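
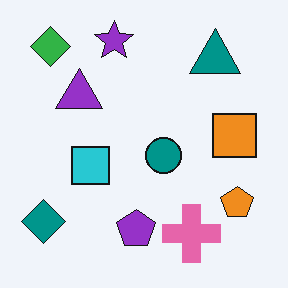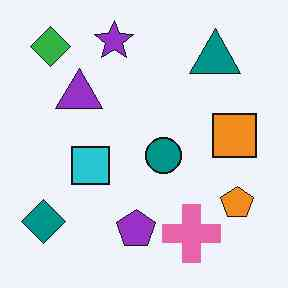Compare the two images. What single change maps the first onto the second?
The transformation is: JPEG-compressed with visible artifacts.

Blocky 8×8 compression artifacts appear around shape edges and the flat background shows ringing — characteristic JPEG degradation.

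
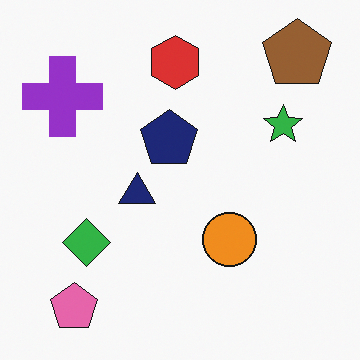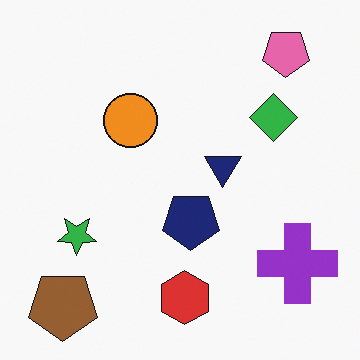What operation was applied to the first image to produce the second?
The second image is the first rotated 180°.

The brown pentagon sits in the top-right of the first image and the bottom-left of the second — consistent with a whole-image 180° rotation.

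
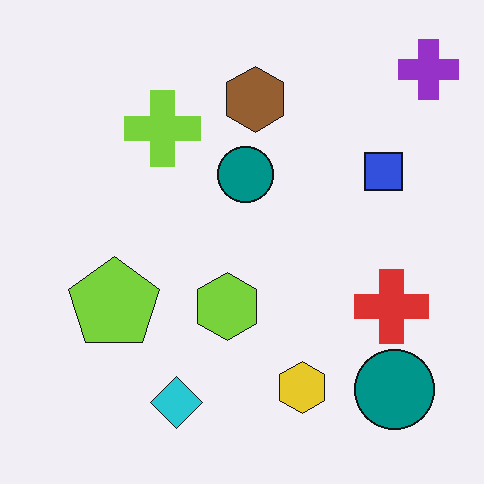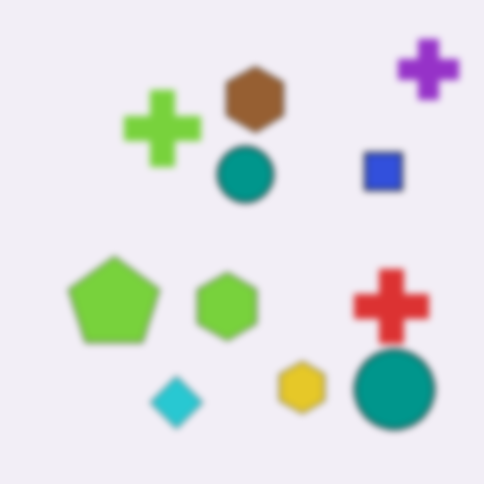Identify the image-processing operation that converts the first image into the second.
Moderately blurred.

Shape edges and outlines are uniformly softened across the whole image.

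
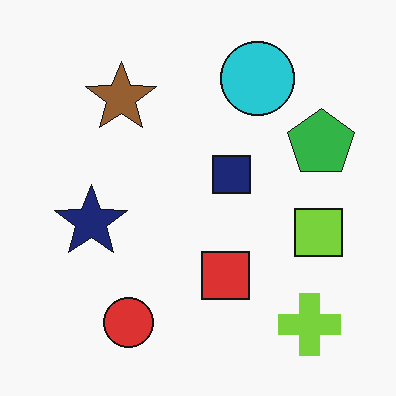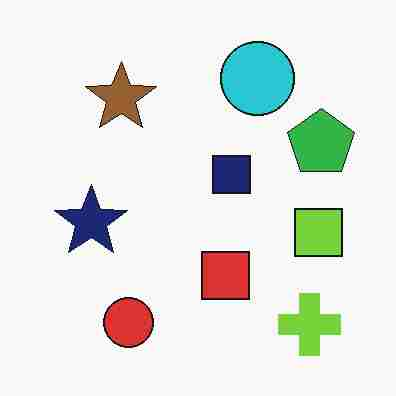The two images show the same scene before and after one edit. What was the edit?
Heavily JPEG-compressed with obvious blocking artifacts.

Blocky 8×8 compression artifacts appear around shape edges and the flat background shows ringing — characteristic JPEG degradation.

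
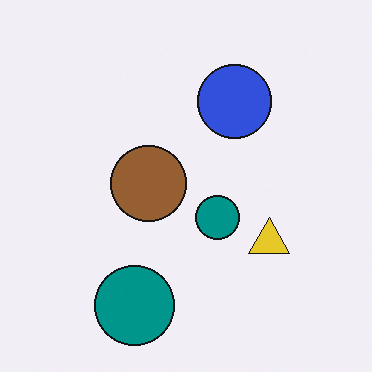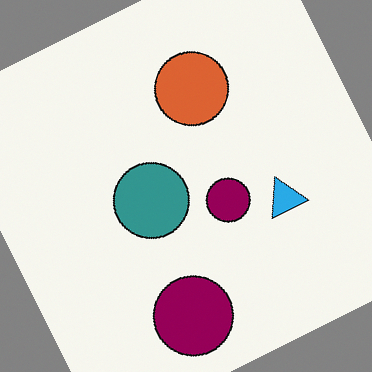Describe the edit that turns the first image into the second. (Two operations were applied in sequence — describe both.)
The image was rotated counter-clockwise by a clearly visible amount, then hue-shifted by a moderate amount.

Every shape is tilted by the same angle and the image corners show triangular fill wedges — a whole-image rotation by a non-right angle. Every shape's color has rotated by the same amount around the hue wheel — a uniform hue shift.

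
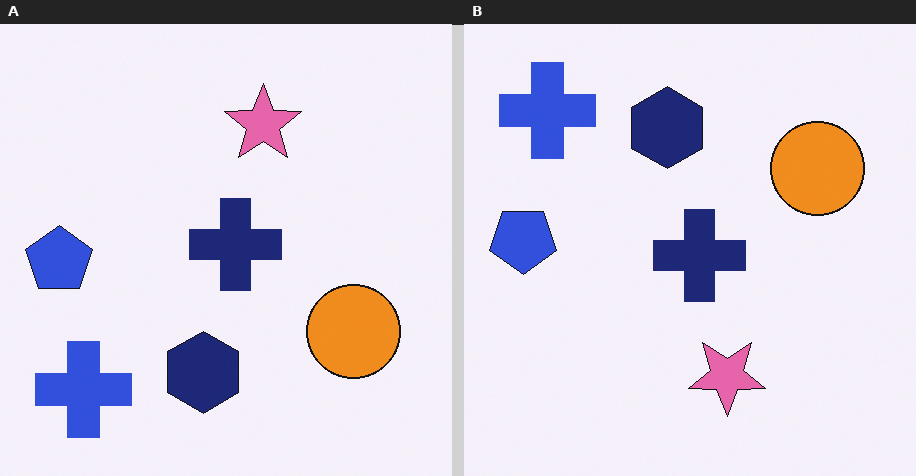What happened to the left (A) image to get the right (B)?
The transformation is: flipped vertically (top ↔ bottom).

The blue cross is in the bottom-left of the left (A) image and the top-left of the right (B) — shapes on opposite sides of the horizontal midline have swapped in a mirror flip.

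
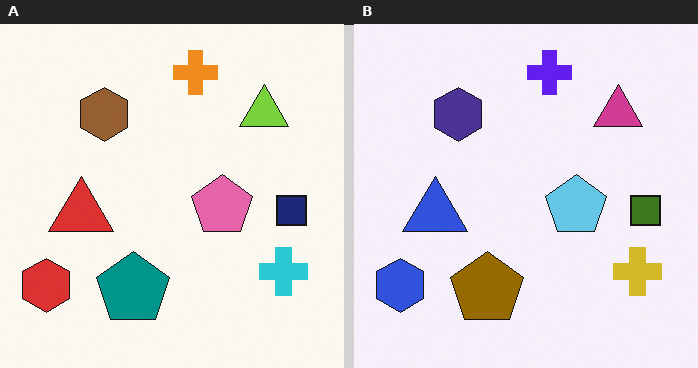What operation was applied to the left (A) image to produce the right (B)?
This is the original image hue-shifted by a large amount.

Every shape's color has rotated by the same amount around the hue wheel — a uniform hue shift.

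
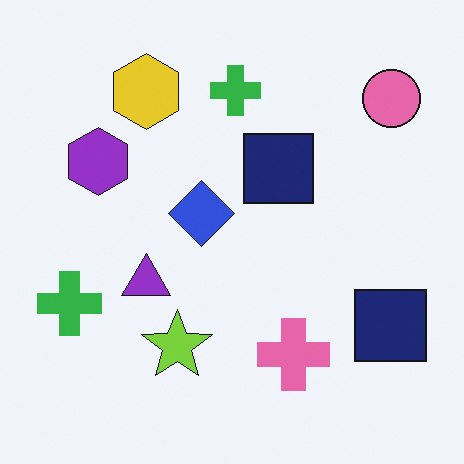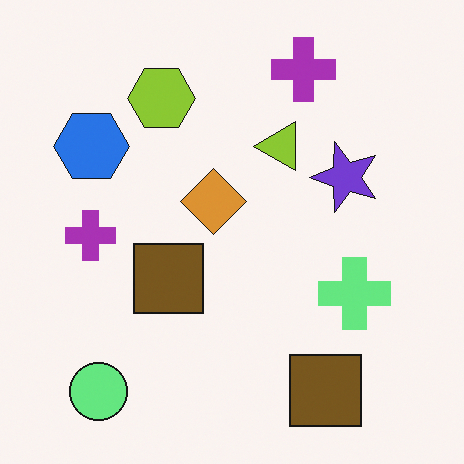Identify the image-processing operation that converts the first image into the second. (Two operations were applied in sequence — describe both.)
The transformation is: hue-shifted by a large amount, then transposed (reflected across the top-left ↔ bottom-right diagonal).

Every shape's color has rotated by the same amount around the hue wheel — a uniform hue shift. Shapes have swapped their row and column positions — what was in the top-right is now in the bottom-left — a diagonal reflection.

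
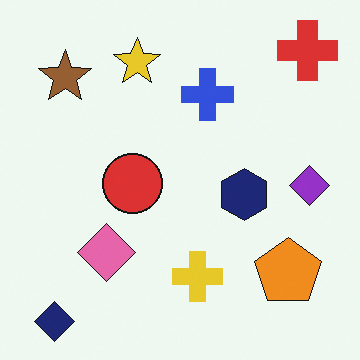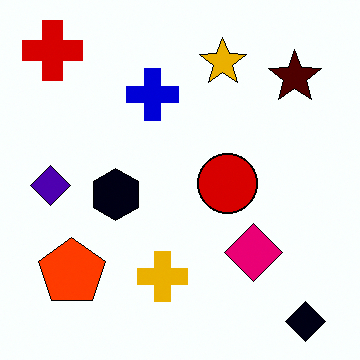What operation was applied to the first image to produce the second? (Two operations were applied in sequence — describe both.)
The image was given much higher contrast, then flipped horizontally (left ↔ right).

Tones are pushed away from mid-grey across the whole image — a global contrast change. The purple diamond is in the right of the first image and the left of the second — shapes on opposite sides of the vertical midline have swapped in a mirror flip.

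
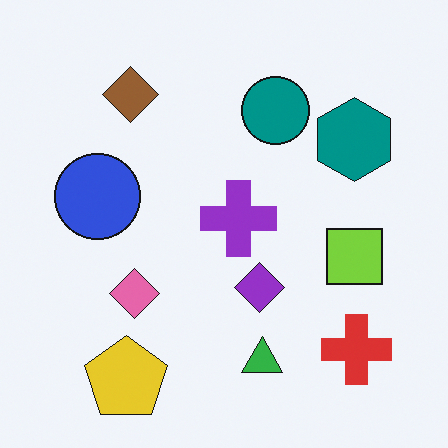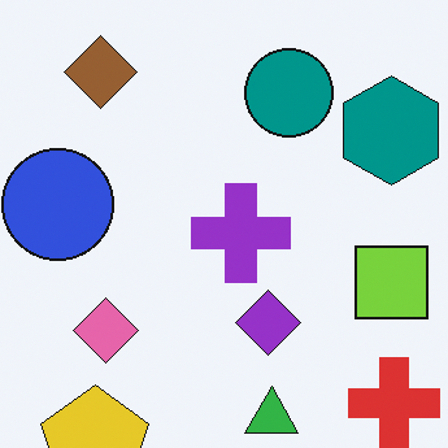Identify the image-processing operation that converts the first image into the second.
The image was cropped slightly and scaled back up.

The visible shapes are larger and the field of view is narrower; shapes near the original edges may be partly or wholly outside the frame — a crop-and-rescale.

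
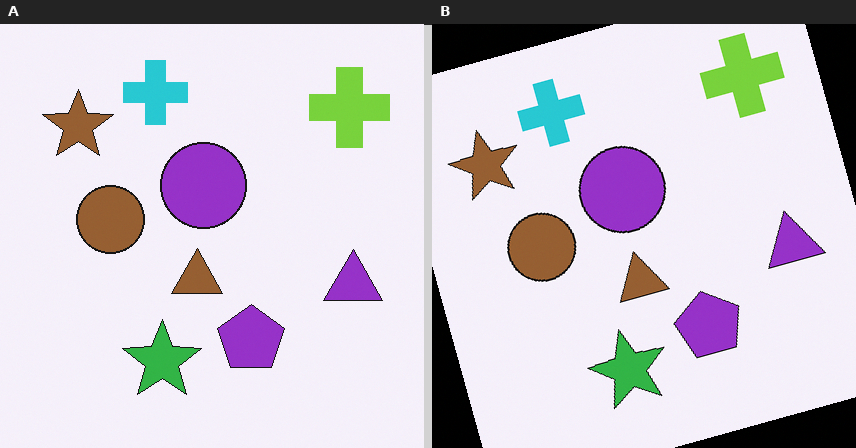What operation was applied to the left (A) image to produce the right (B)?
It was rotated counter-clockwise by a clearly visible amount.

Every shape is tilted by the same angle and the image corners show triangular fill wedges — a whole-image rotation by a non-right angle.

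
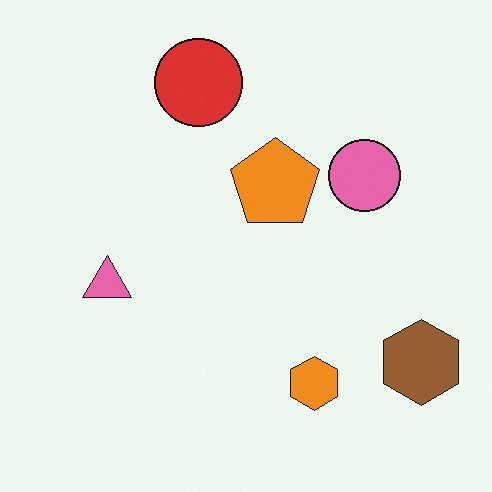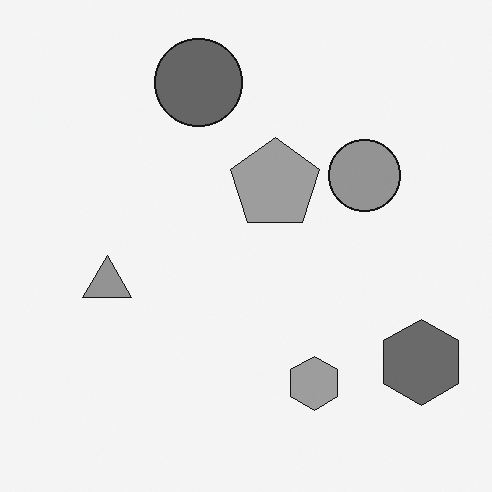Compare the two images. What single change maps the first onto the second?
This is the original image converted to grayscale.

All color is removed — every shape is now a shade of grey.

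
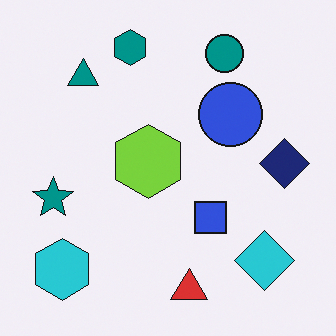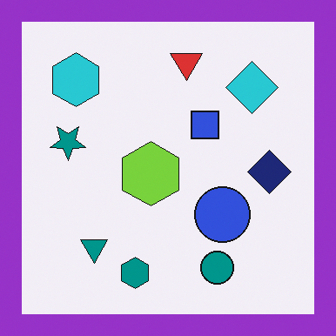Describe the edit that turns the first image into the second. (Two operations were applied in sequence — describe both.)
Flipped vertically (top ↔ bottom), then framed with a purple border.

The red triangle is in the bottom of the first image and the top of the second — shapes on opposite sides of the horizontal midline have swapped in a mirror flip. A solid purple frame runs around the edge of the second image, with the content slightly shrunk inside it.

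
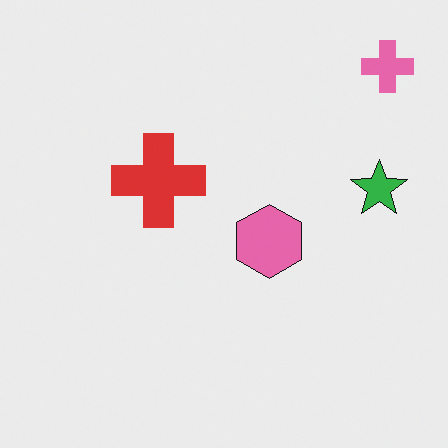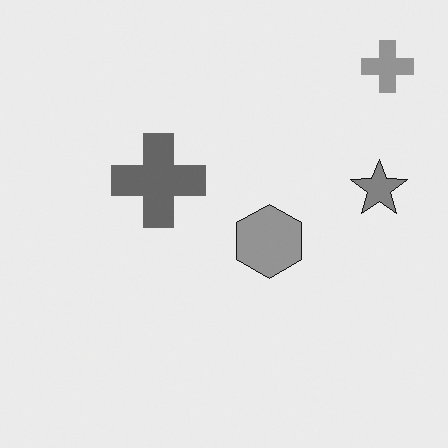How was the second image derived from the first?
Converted to grayscale.

All color is removed — every shape is now a shade of grey.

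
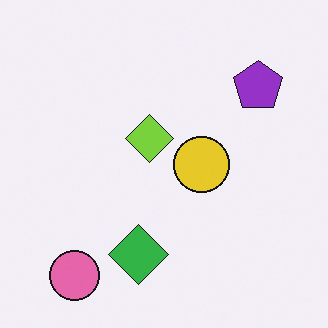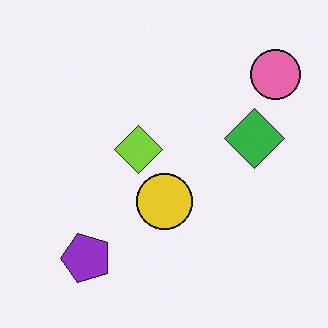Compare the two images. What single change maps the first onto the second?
The image was transposed (reflected across the top-left ↔ bottom-right diagonal).

Shapes have swapped their row and column positions — what was in the top-right is now in the bottom-left — a diagonal reflection.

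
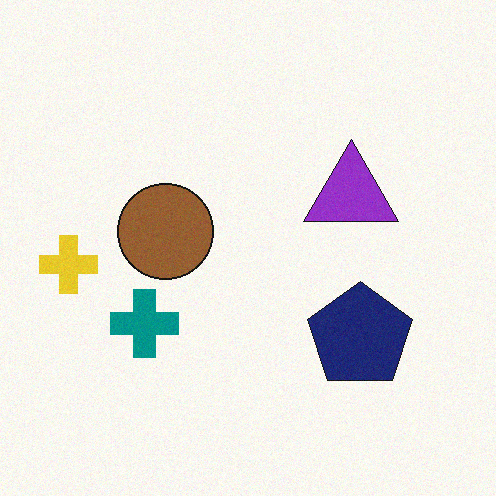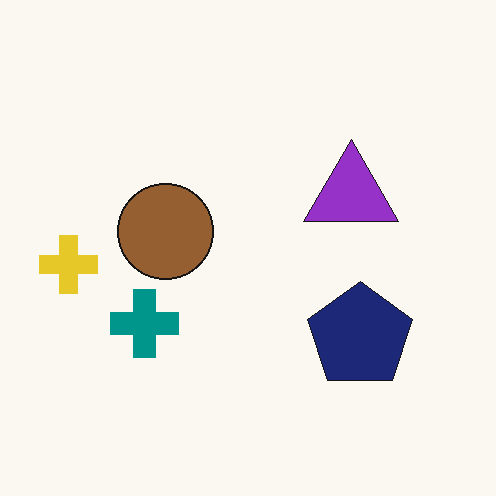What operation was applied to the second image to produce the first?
The first image is the second degraded with a light layer of grain.

Random speckle covers the whole image, including the flat background.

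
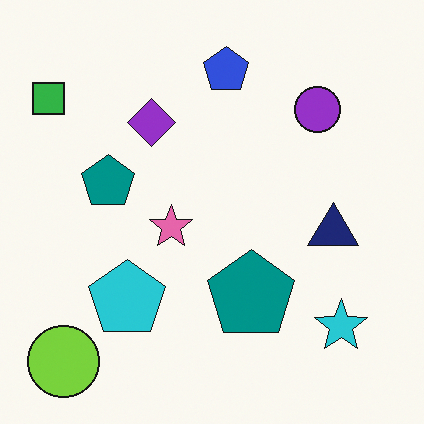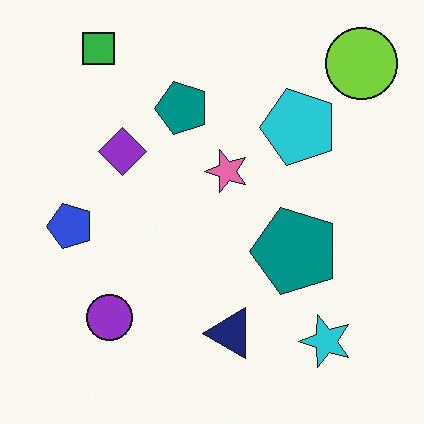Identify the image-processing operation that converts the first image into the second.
It was transposed (reflected across the top-left ↔ bottom-right diagonal).

Shapes have swapped their row and column positions — what was in the top-right is now in the bottom-left — a diagonal reflection.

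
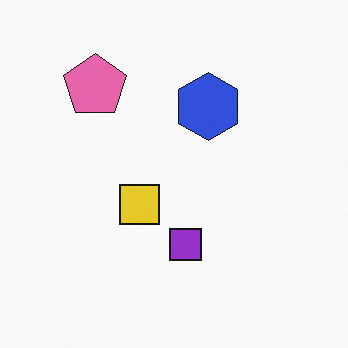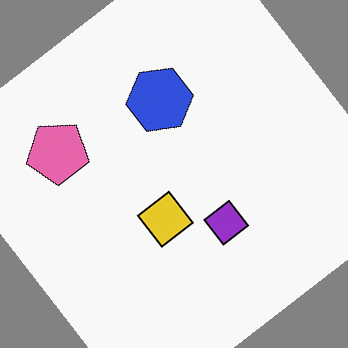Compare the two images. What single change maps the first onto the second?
Rotated counter-clockwise by a large amount — several tens of degrees.

Every shape is tilted by the same angle and the image corners show triangular fill wedges — a whole-image rotation by a non-right angle.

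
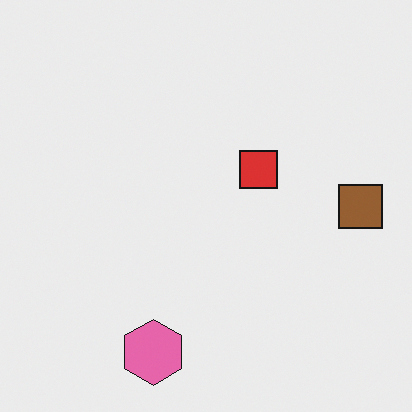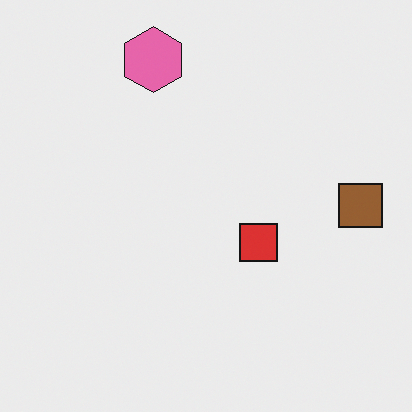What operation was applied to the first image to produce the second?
The transformation is: flipped vertically (top ↔ bottom).

The pink hexagon is in the bottom of the first image and the top of the second — shapes on opposite sides of the horizontal midline have swapped in a mirror flip.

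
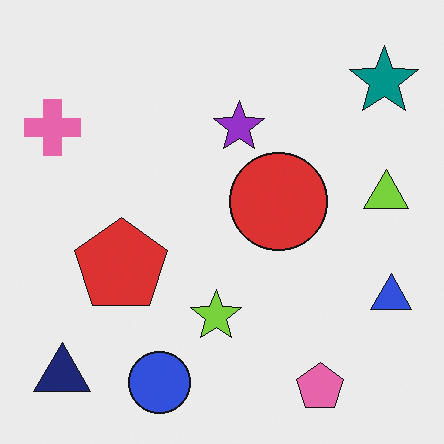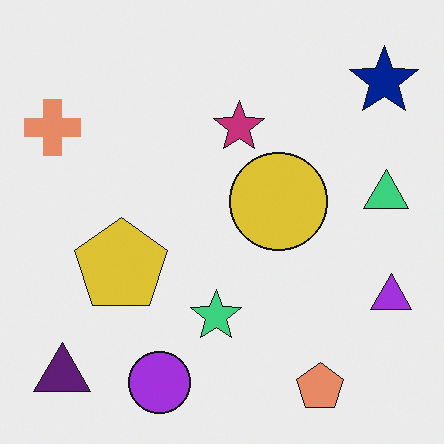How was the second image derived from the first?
It was hue-shifted slightly.

Every shape's color has rotated by the same amount around the hue wheel — a uniform hue shift.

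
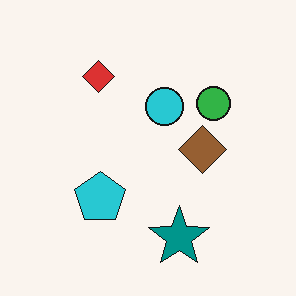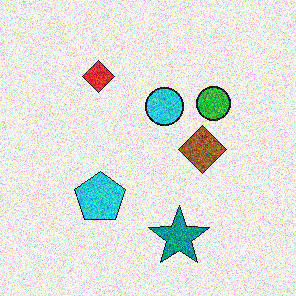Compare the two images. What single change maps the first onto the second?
The image was degraded with heavy additive noise.

Random speckle covers the whole image, including the flat background.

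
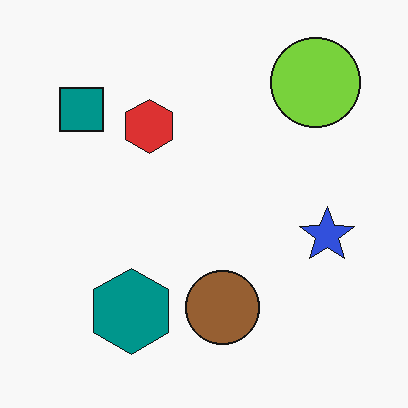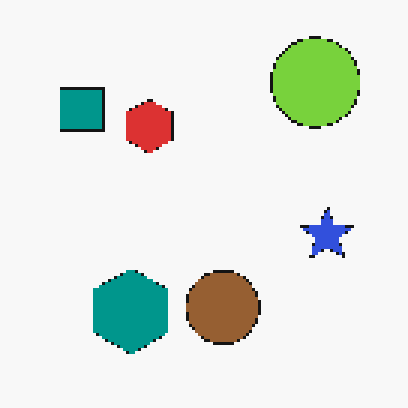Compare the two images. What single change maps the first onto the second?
The second image is the first lightly pixelated (a mild mosaic effect).

Shapes are reduced to large square blocks; fine edges and outlines are lost — a downscale-then-upscale (mosaic) effect.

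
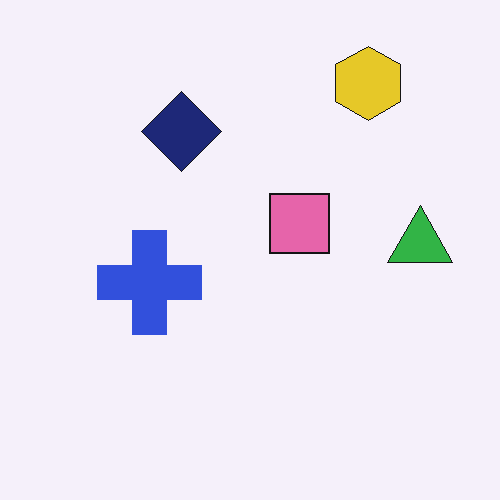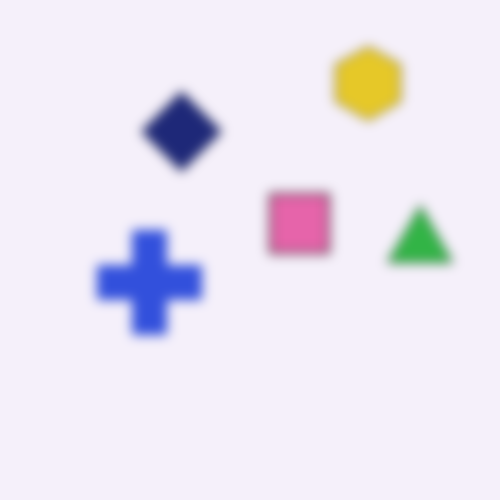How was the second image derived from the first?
The transformation is: strongly gaussian-blurred.

Shape edges and outlines are uniformly softened across the whole image.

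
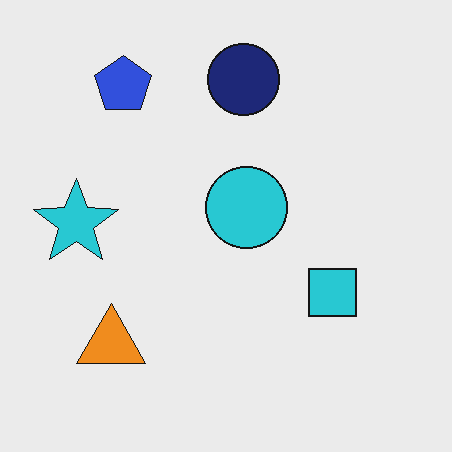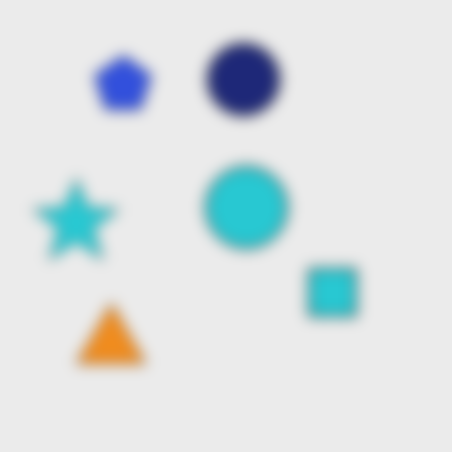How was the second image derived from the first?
It was heavily blurred.

Shape edges and outlines are uniformly softened across the whole image.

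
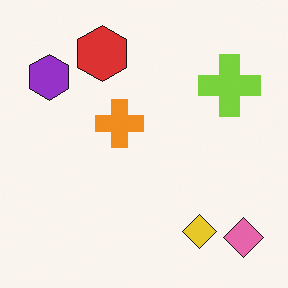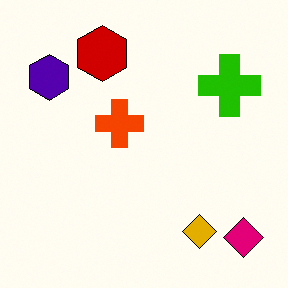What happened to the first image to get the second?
The transformation is: boosted in contrast.

Tones are pushed away from mid-grey across the whole image — a global contrast change.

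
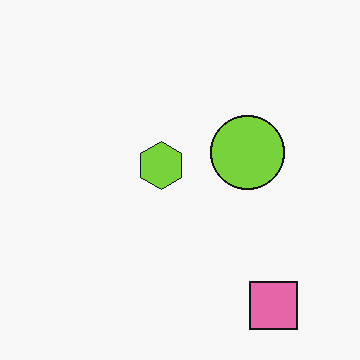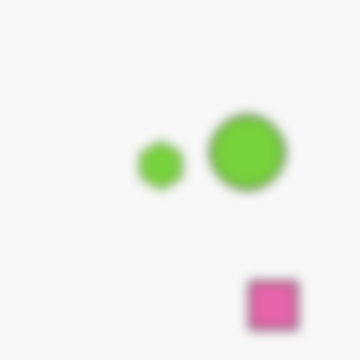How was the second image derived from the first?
The transformation is: strongly gaussian-blurred.

Shape edges and outlines are uniformly softened across the whole image.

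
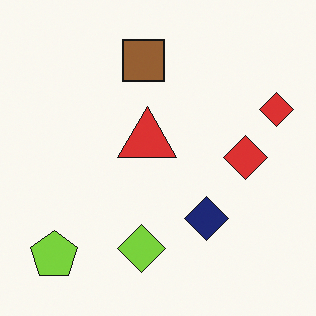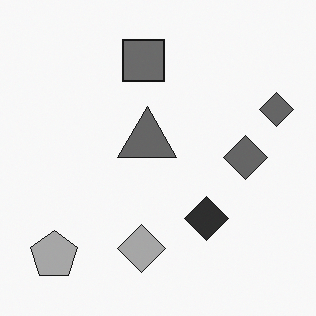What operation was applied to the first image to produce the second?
The transformation is: converted to grayscale.

All color is removed — every shape is now a shade of grey.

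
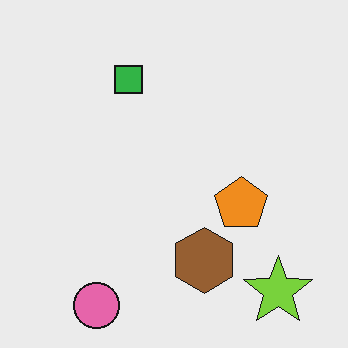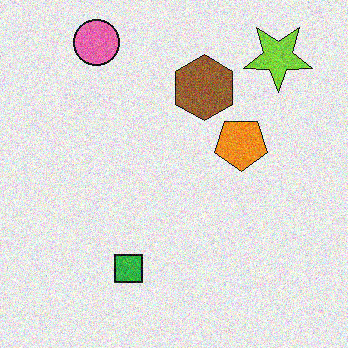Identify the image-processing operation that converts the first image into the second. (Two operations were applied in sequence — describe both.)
It was degraded with visible gaussian noise, then flipped vertically (top ↔ bottom).

Random speckle covers the whole image, including the flat background. The pink circle is in the bottom-left of the first image and the top-left of the second — shapes on opposite sides of the horizontal midline have swapped in a mirror flip.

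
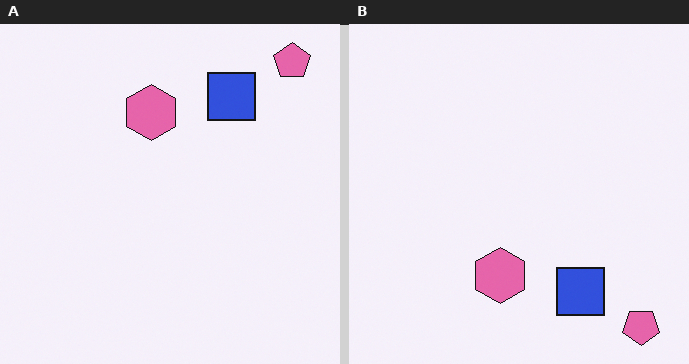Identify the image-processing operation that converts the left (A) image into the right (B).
The image was flipped vertically (top ↔ bottom).

The pink pentagon is in the top-right of the left (A) image and the bottom-right of the right (B) — shapes on opposite sides of the horizontal midline have swapped in a mirror flip.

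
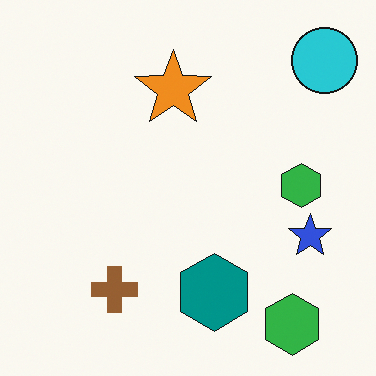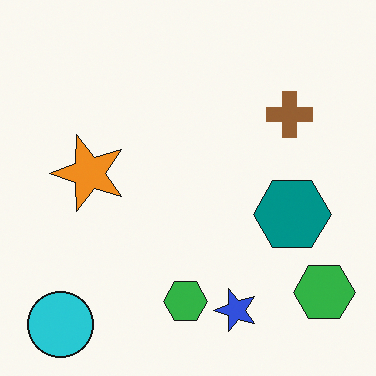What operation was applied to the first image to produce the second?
It was transposed (reflected across the top-left ↔ bottom-right diagonal).

Shapes have swapped their row and column positions — what was in the top-right is now in the bottom-left — a diagonal reflection.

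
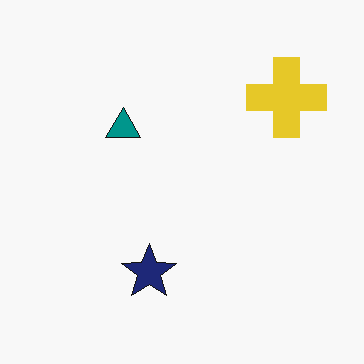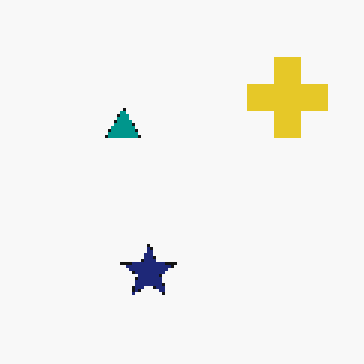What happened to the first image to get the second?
This is the original image lightly pixelated (a mild mosaic effect).

Shapes are reduced to large square blocks; fine edges and outlines are lost — a downscale-then-upscale (mosaic) effect.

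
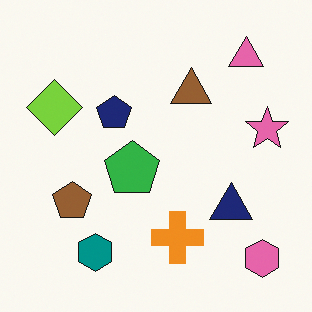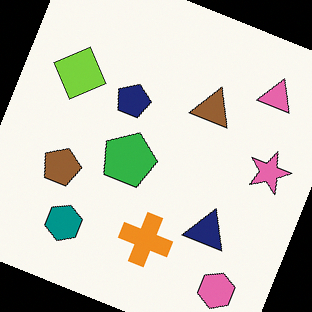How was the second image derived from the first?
Rotated clockwise by a clearly visible amount.

Every shape is tilted by the same angle and the image corners show triangular fill wedges — a whole-image rotation by a non-right angle.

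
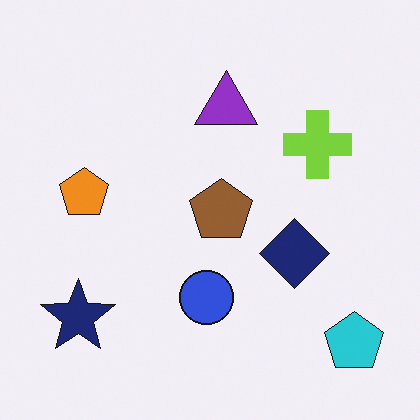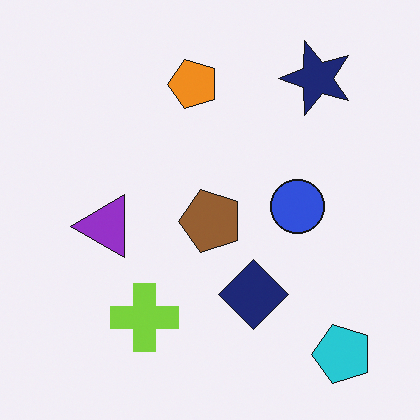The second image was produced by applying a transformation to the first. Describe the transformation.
Transposed (reflected across the top-left ↔ bottom-right diagonal).

Shapes have swapped their row and column positions — what was in the top-right is now in the bottom-left — a diagonal reflection.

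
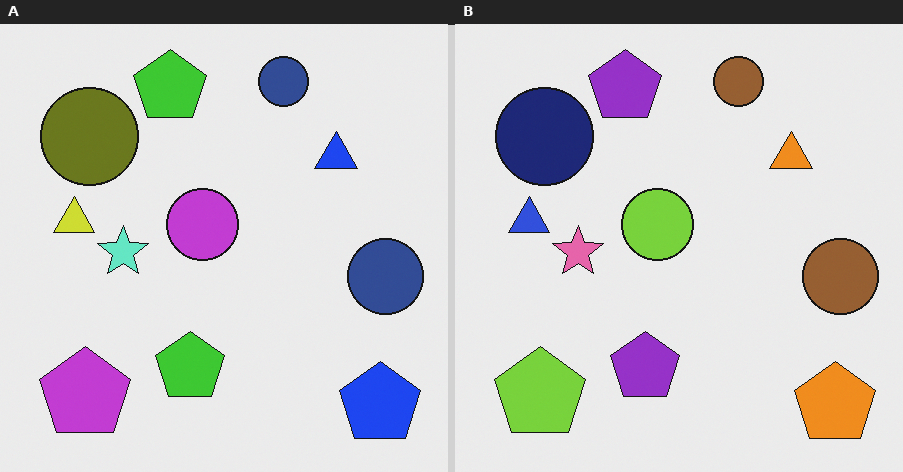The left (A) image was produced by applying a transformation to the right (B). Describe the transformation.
It was hue-shifted by a large amount.

Every shape's color has rotated by the same amount around the hue wheel — a uniform hue shift.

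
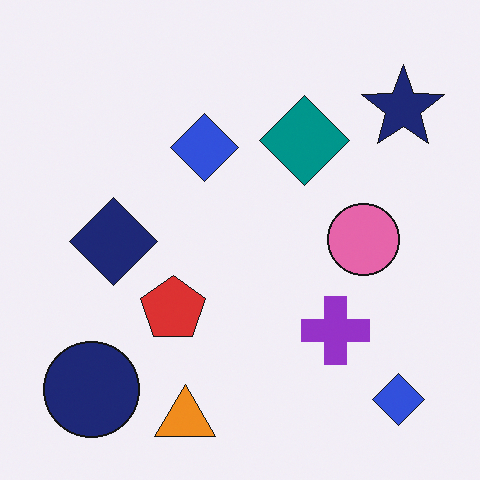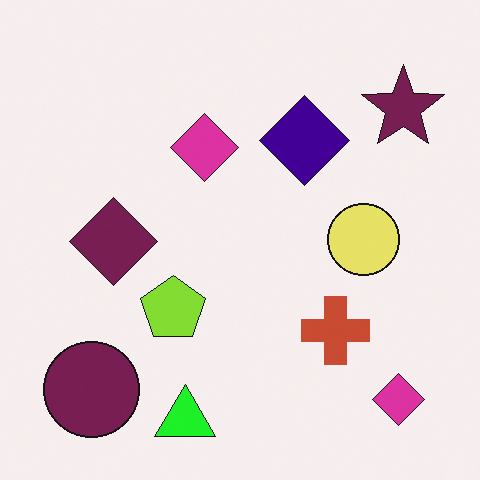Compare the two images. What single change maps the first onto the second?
The second image is the first hue-shifted through roughly a third of the color wheel.

Every shape's color has rotated by the same amount around the hue wheel — a uniform hue shift.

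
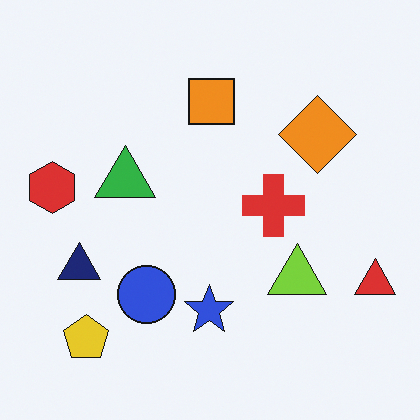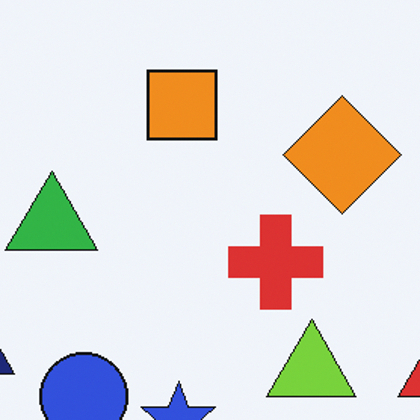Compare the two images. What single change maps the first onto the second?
It was cropped slightly and scaled back up.

The visible shapes are larger and the field of view is narrower; shapes near the original edges may be partly or wholly outside the frame — a crop-and-rescale.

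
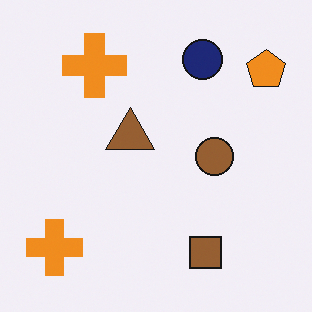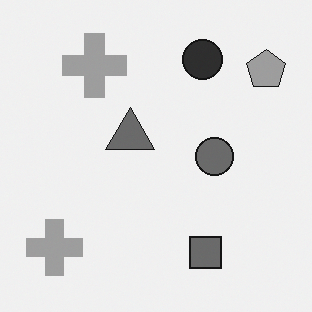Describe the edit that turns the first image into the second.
This is the original image converted to grayscale.

All color is removed — every shape is now a shade of grey.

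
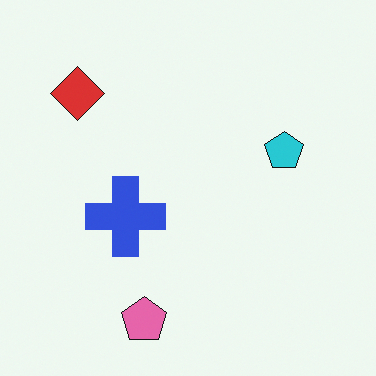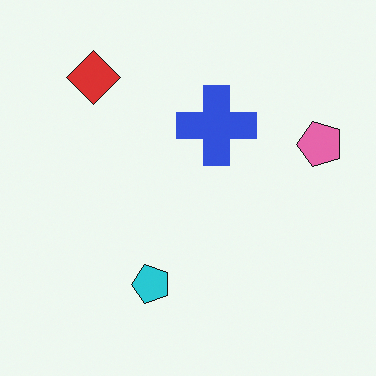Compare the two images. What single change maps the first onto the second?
It was transposed (reflected across the top-left ↔ bottom-right diagonal).

Shapes have swapped their row and column positions — what was in the top-right is now in the bottom-left — a diagonal reflection.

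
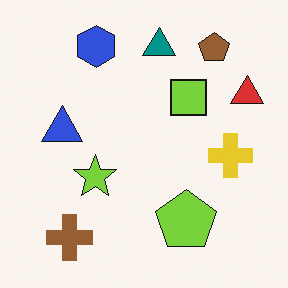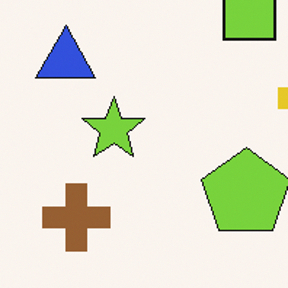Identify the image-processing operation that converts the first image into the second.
It was cropped slightly and scaled back up.

The visible shapes are larger and the field of view is narrower; shapes near the original edges may be partly or wholly outside the frame — a crop-and-rescale.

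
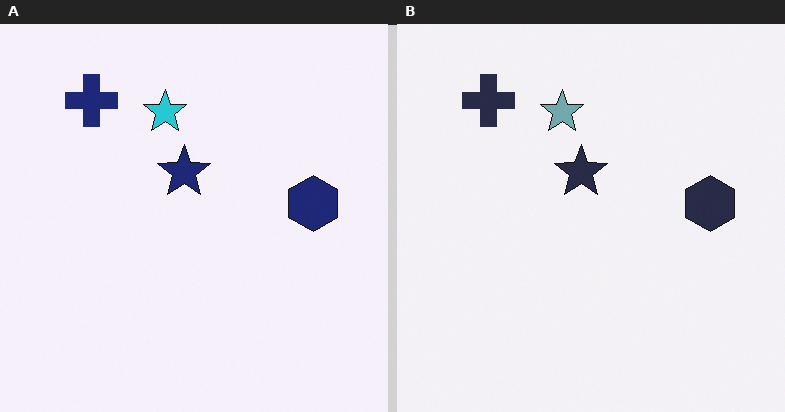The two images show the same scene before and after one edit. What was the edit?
The right (B) image is the left (A) made much more muted (saturation change).

All colors are more muted and greyish — a global saturation change.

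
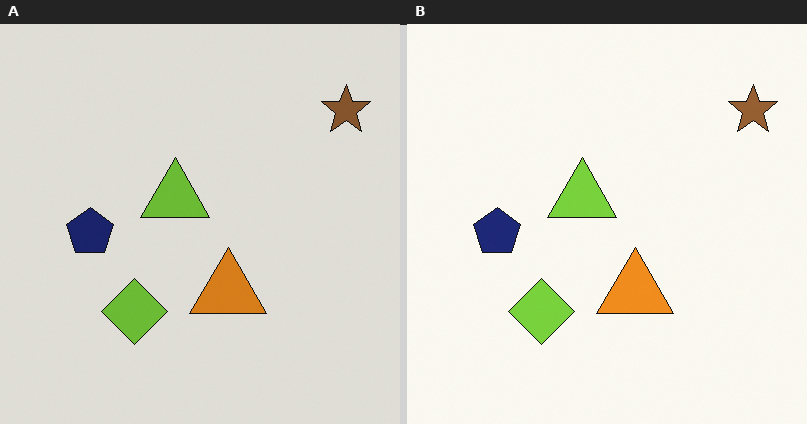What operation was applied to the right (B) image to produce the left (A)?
The image was slightly darkened.

Every pixel — background and shapes alike — is uniformly darkened.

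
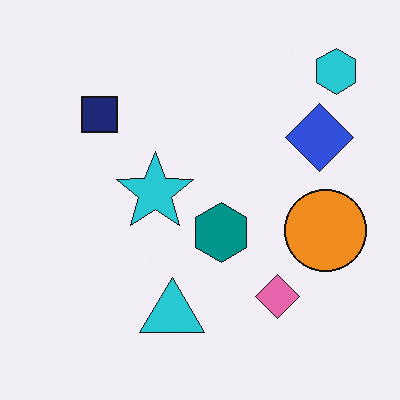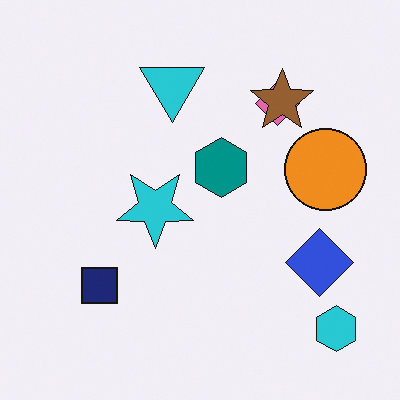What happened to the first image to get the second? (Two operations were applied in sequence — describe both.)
The transformation is: flipped vertically (top ↔ bottom), then overlaid with an additional brown star.

The cyan hexagon is in the top-right of the first image and the bottom-right of the second — shapes on opposite sides of the horizontal midline have swapped in a mirror flip. A brown star appears in the second image that is absent from the first.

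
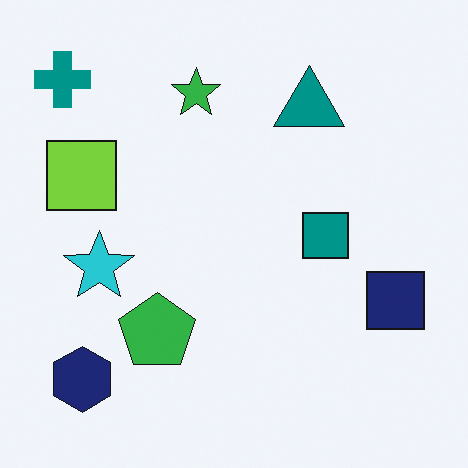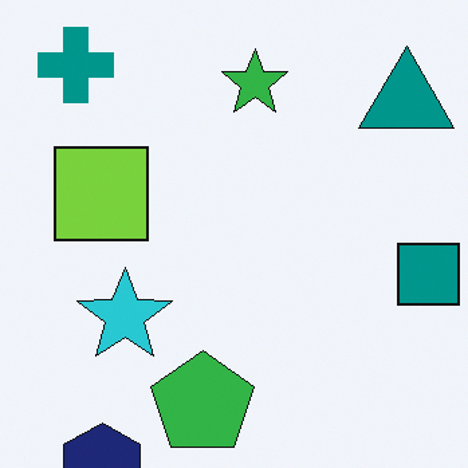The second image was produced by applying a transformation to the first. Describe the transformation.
This is the original image cropped slightly and scaled back up.

The visible shapes are larger and the field of view is narrower; shapes near the original edges may be partly or wholly outside the frame — a crop-and-rescale.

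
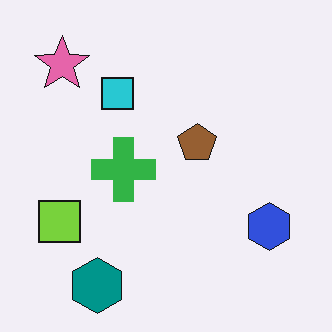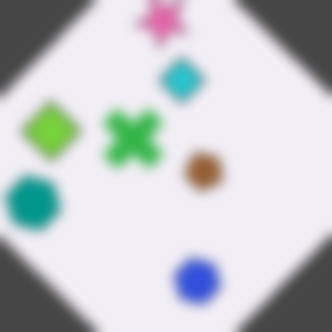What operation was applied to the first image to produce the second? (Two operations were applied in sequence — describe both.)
It was rotated clockwise by a large amount — several tens of degrees, then strongly gaussian-blurred.

Every shape is tilted by the same angle and the image corners show triangular fill wedges — a whole-image rotation by a non-right angle. Shape edges and outlines are uniformly softened across the whole image.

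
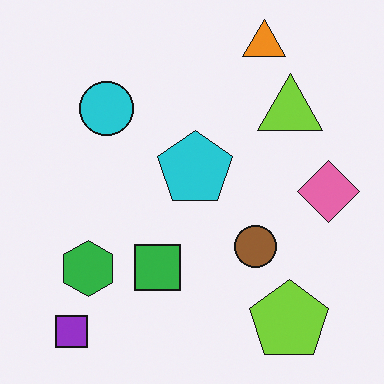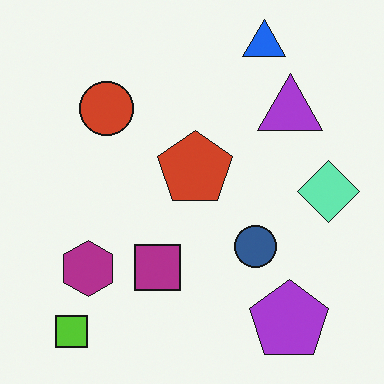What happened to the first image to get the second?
The second image is the first hue-shifted by a large amount.

Every shape's color has rotated by the same amount around the hue wheel — a uniform hue shift.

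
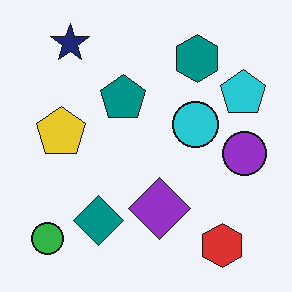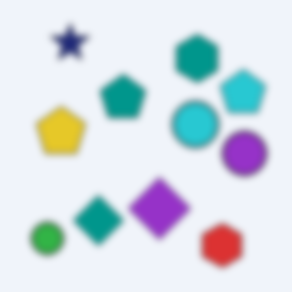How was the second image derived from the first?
The second image is the first moderately blurred.

Shape edges and outlines are uniformly softened across the whole image.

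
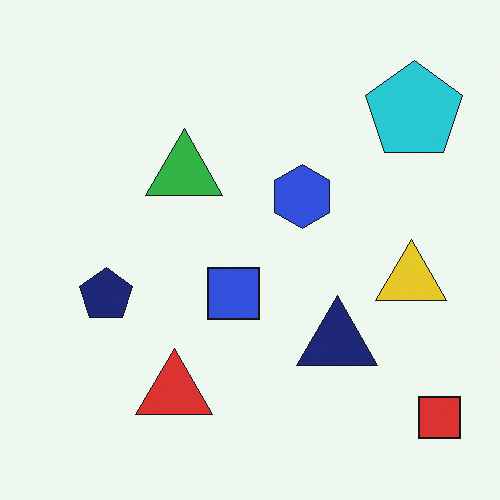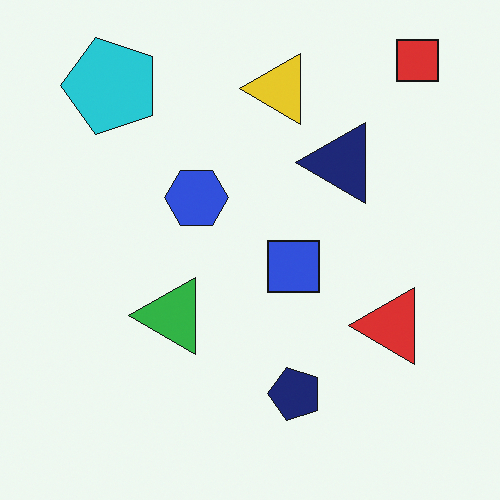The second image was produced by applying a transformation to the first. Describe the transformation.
This is the original image rotated 90° counter-clockwise.

The red square sits in the bottom-right of the first image and the top-right of the second — consistent with a whole-image 90° counter-clockwise rotation.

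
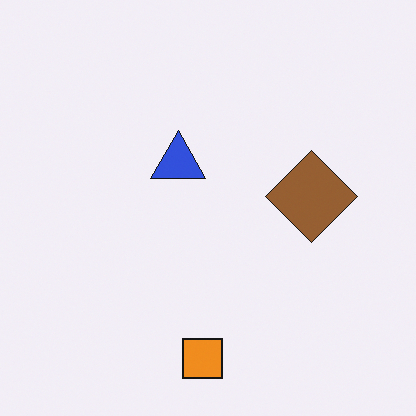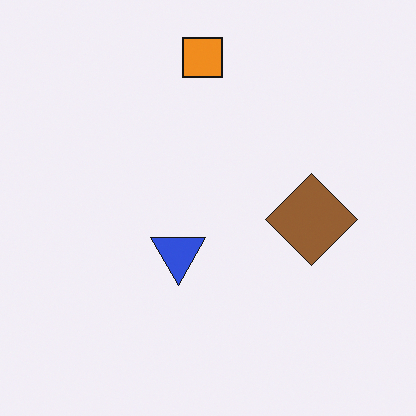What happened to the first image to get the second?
The second image is the first flipped vertically (top ↔ bottom).

The orange square is in the bottom of the first image and the top of the second — shapes on opposite sides of the horizontal midline have swapped in a mirror flip.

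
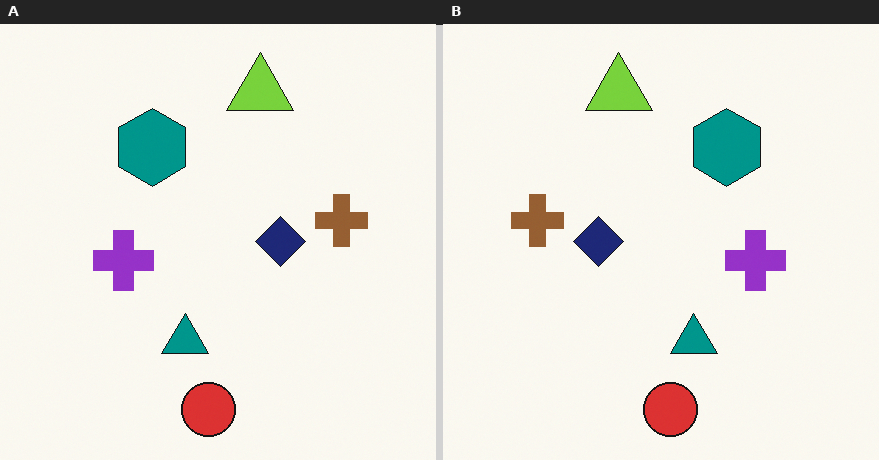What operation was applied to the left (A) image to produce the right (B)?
The image was flipped horizontally (left ↔ right).

The brown cross is in the right of the left (A) image and the left of the right (B) — shapes on opposite sides of the vertical midline have swapped in a mirror flip.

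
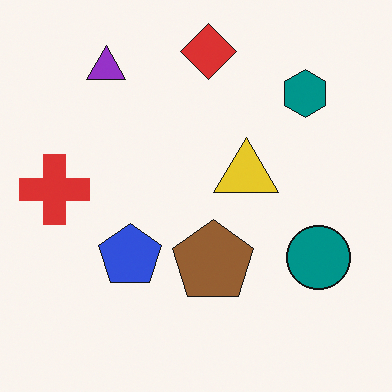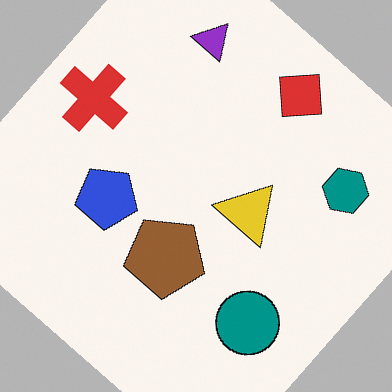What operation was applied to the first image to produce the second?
Rotated clockwise by a large amount — several tens of degrees.

Every shape is tilted by the same angle and the image corners show triangular fill wedges — a whole-image rotation by a non-right angle.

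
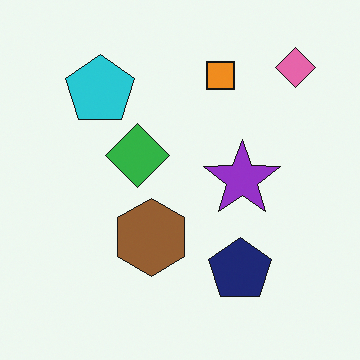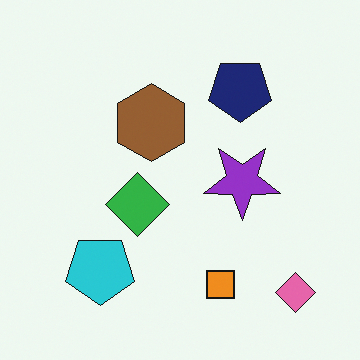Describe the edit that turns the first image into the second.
The image was flipped vertically (top ↔ bottom).

The pink diamond is in the top-right of the first image and the bottom-right of the second — shapes on opposite sides of the horizontal midline have swapped in a mirror flip.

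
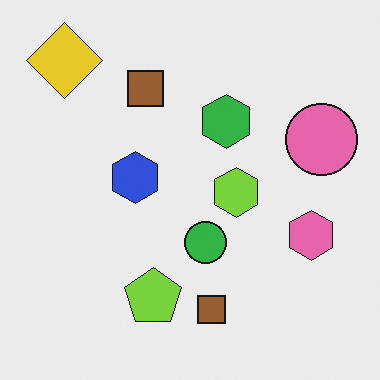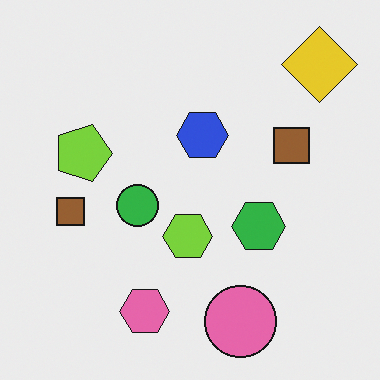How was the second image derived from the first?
The transformation is: rotated 90° clockwise.

The yellow diamond sits in the top-left of the first image and the top-right of the second — consistent with a whole-image 90° clockwise rotation.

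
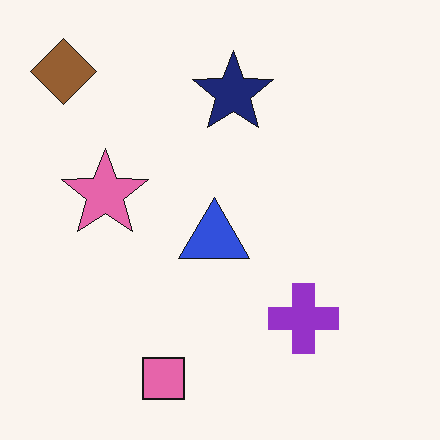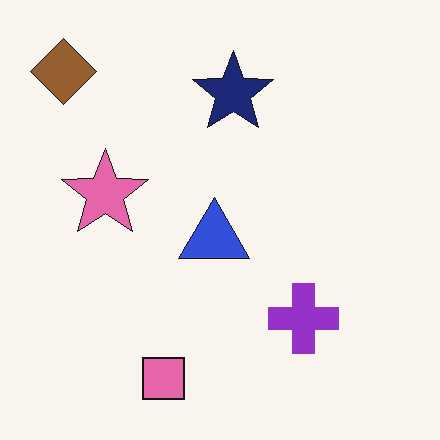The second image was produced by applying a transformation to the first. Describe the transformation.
This is the original image JPEG-compressed with visible artifacts.

Blocky 8×8 compression artifacts appear around shape edges and the flat background shows ringing — characteristic JPEG degradation.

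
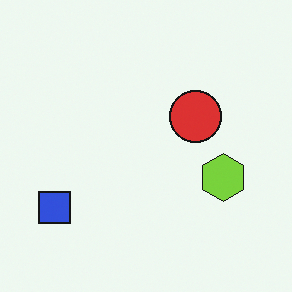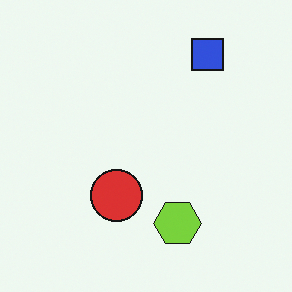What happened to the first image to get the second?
The image was transposed (reflected across the top-left ↔ bottom-right diagonal).

Shapes have swapped their row and column positions — what was in the top-right is now in the bottom-left — a diagonal reflection.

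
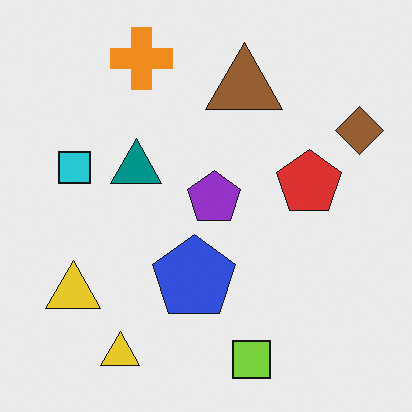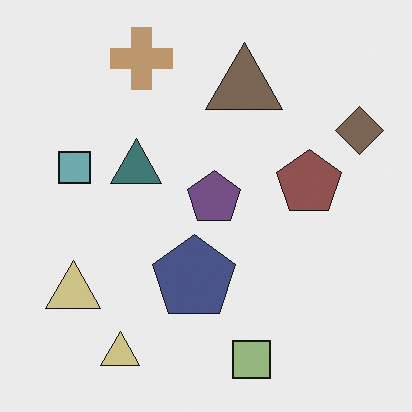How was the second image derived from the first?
The image was made much more muted (saturation change).

All colors are more muted and greyish — a global saturation change.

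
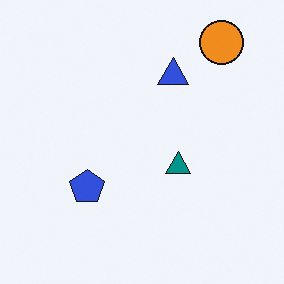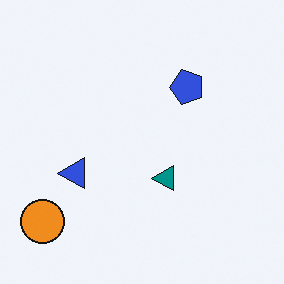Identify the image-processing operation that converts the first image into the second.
It was transposed (reflected across the top-left ↔ bottom-right diagonal).

Shapes have swapped their row and column positions — what was in the top-right is now in the bottom-left — a diagonal reflection.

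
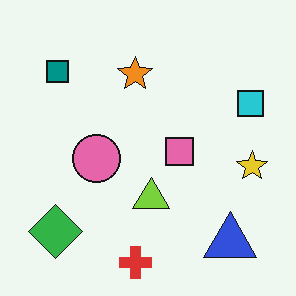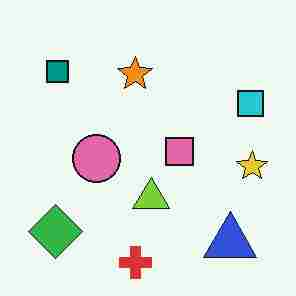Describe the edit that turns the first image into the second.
The second image is the first degraded with heavy JPEG compression.

Blocky 8×8 compression artifacts appear around shape edges and the flat background shows ringing — characteristic JPEG degradation.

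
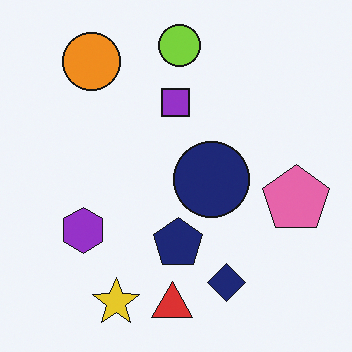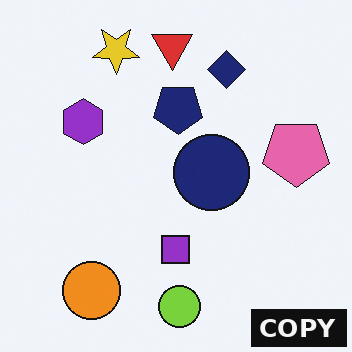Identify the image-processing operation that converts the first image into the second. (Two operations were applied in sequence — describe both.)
The second image is the first flipped vertically (top ↔ bottom), then watermarked with the text "COPY" in the lower-right corner.

The lime circle is in the top of the first image and the bottom of the second — shapes on opposite sides of the horizontal midline have swapped in a mirror flip. A dark label reading "COPY" appears in the lower-right corner.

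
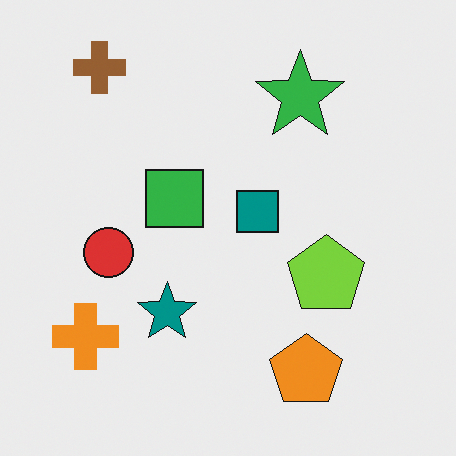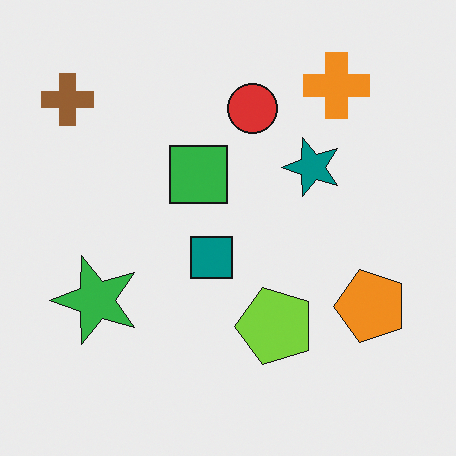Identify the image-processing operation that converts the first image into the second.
The transformation is: transposed (reflected across the top-left ↔ bottom-right diagonal).

Shapes have swapped their row and column positions — what was in the top-right is now in the bottom-left — a diagonal reflection.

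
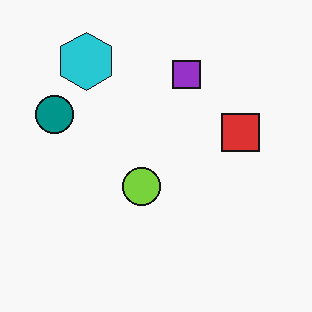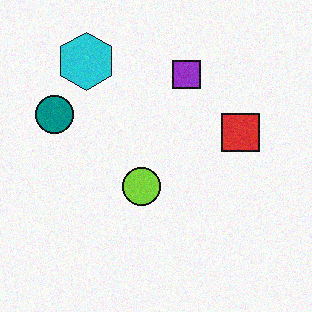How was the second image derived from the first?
Degraded with light additive noise.

Random speckle covers the whole image, including the flat background.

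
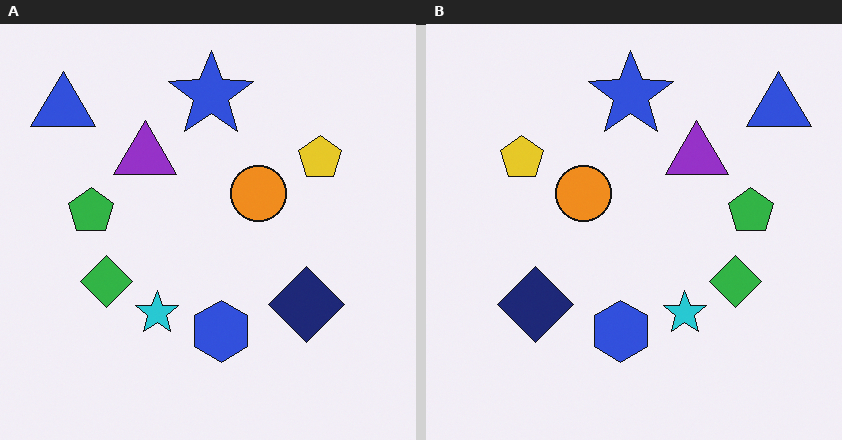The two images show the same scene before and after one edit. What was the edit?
The transformation is: flipped horizontally (left ↔ right).

The blue triangle is in the top-left of the left (A) image and the top-right of the right (B) — shapes on opposite sides of the vertical midline have swapped in a mirror flip.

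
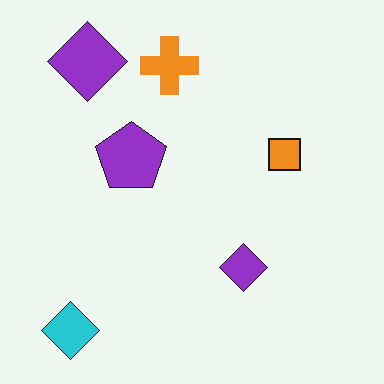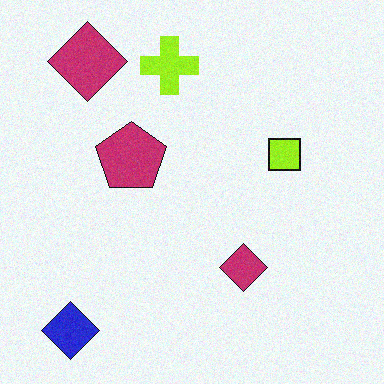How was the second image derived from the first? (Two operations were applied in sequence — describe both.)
The second image is the first hue-shifted slightly, then degraded with a light layer of grain.

Every shape's color has rotated by the same amount around the hue wheel — a uniform hue shift. Random speckle covers the whole image, including the flat background.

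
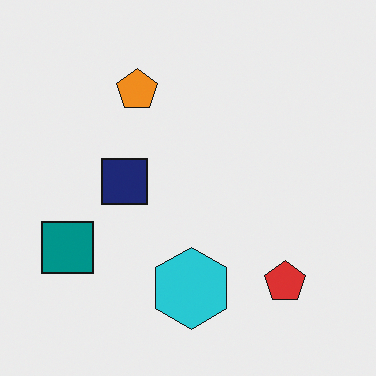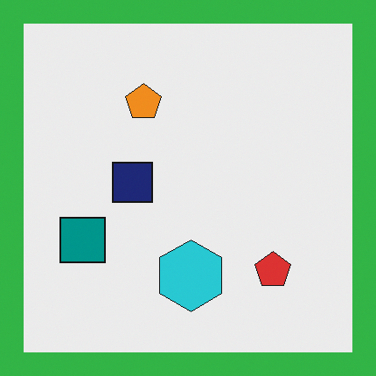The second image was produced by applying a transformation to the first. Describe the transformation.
Framed with a green border.

A solid green frame runs around the edge of the second image, with the content slightly shrunk inside it.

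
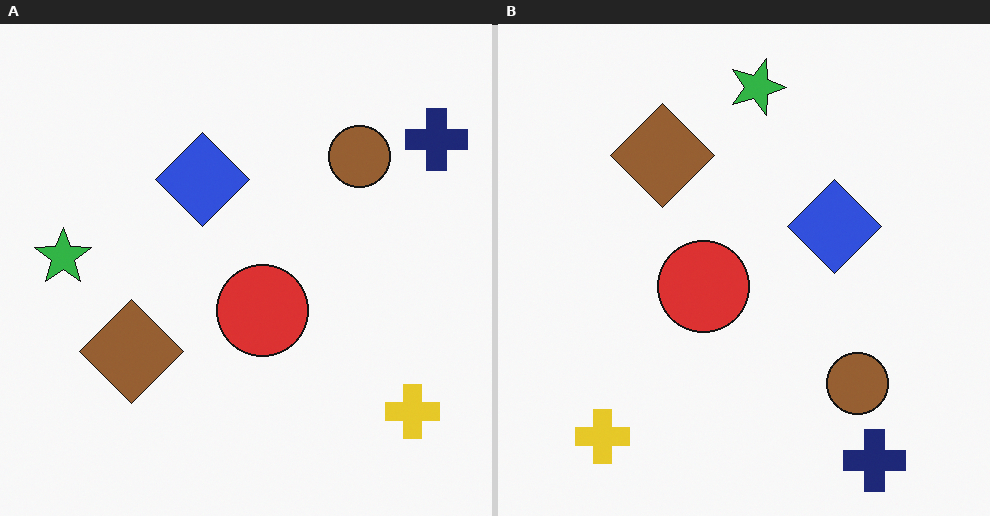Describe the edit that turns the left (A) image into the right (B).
It was rotated 90° clockwise.

The navy cross sits in the top-right of the left (A) image and the bottom-right of the right (B) — consistent with a whole-image 90° clockwise rotation.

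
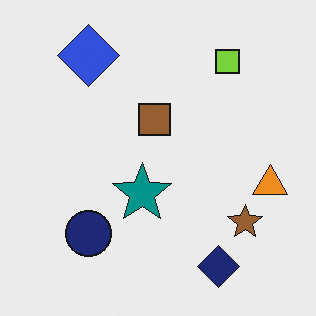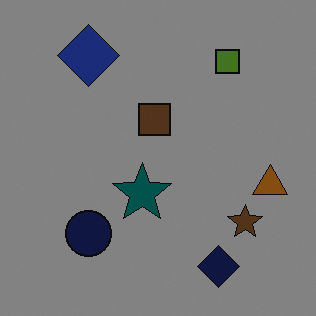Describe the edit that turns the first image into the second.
The second image is the first noticeably darkened.

Every pixel — background and shapes alike — is uniformly darkened.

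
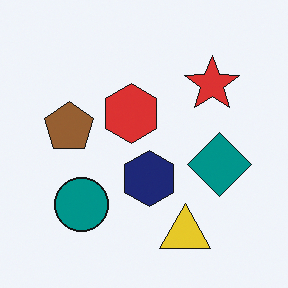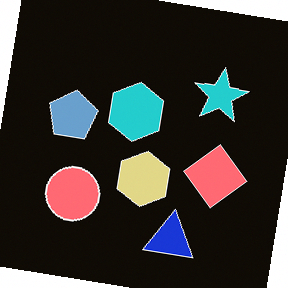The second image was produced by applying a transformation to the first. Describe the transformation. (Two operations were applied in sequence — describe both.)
The transformation is: rotated clockwise by a few degrees, then color-inverted (negative).

Every shape is tilted by the same angle and the image corners show triangular fill wedges — a whole-image rotation by a non-right angle. The light background has become dark and every shape's color is its complement — a photographic negative.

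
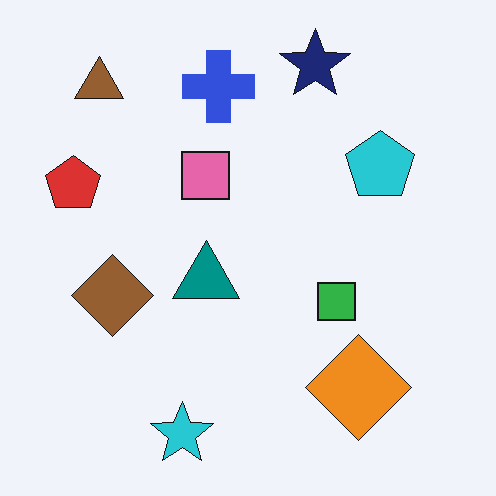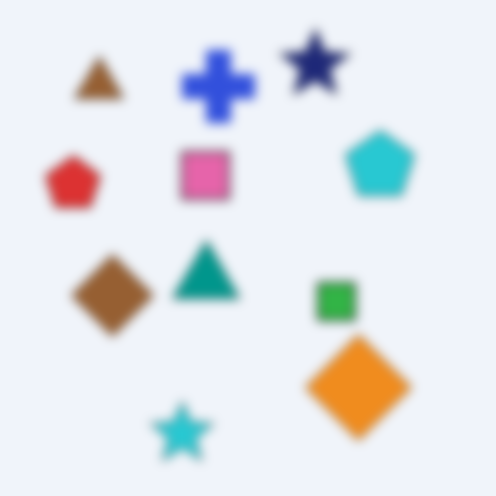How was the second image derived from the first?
This is the original image heavily blurred.

Shape edges and outlines are uniformly softened across the whole image.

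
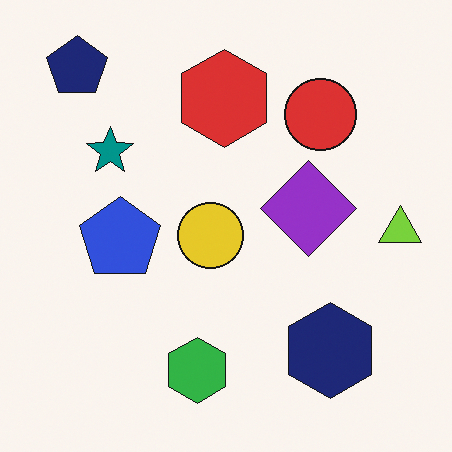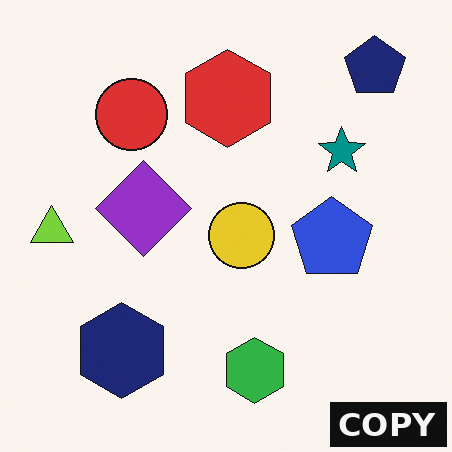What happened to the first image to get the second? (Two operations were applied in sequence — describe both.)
It was flipped horizontally (left ↔ right), then watermarked with the text "COPY" in the lower-right corner.

The lime triangle is in the right of the first image and the left of the second — shapes on opposite sides of the vertical midline have swapped in a mirror flip. A dark label reading "COPY" appears in the lower-right corner.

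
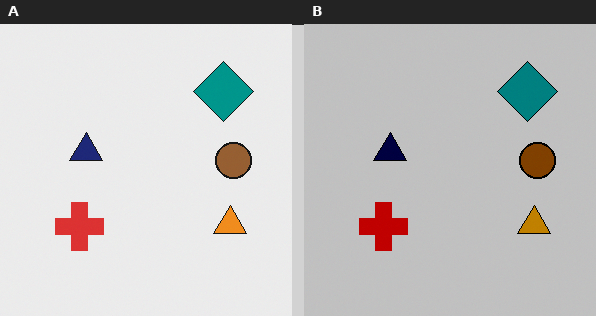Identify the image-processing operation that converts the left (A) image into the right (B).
Aggressively posterized.

Each flat color has snapped to a coarser quantized level — most visibly, the near-white background has dropped to a flat grey.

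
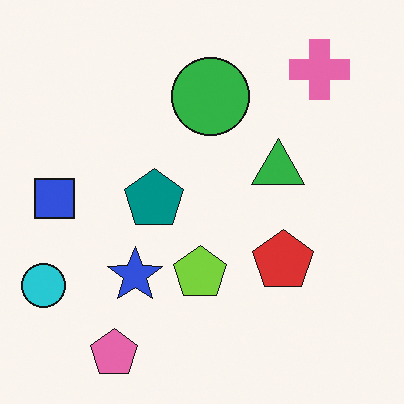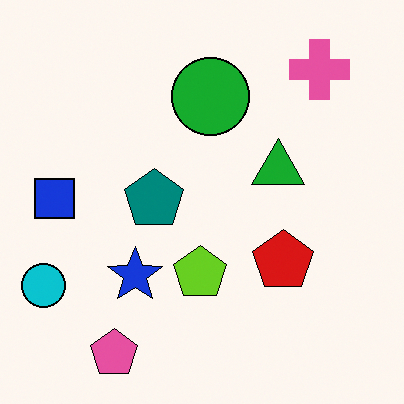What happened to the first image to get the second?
The transformation is: given slightly increased contrast.

Tones are pushed away from mid-grey across the whole image — a global contrast change.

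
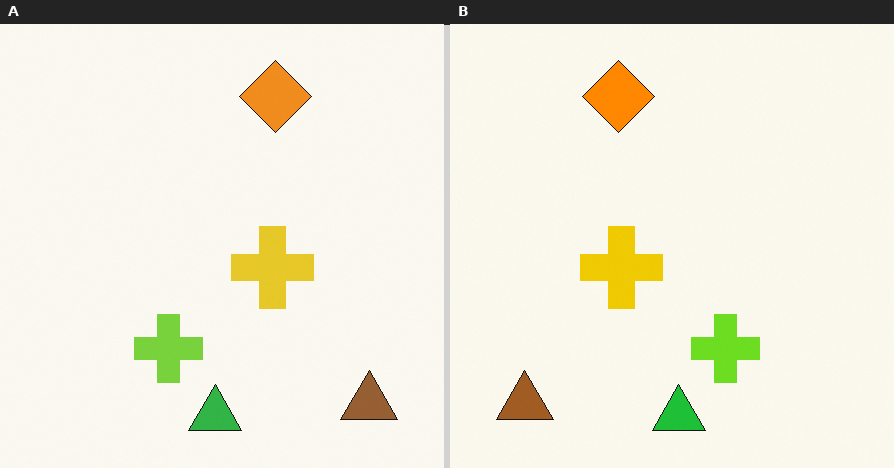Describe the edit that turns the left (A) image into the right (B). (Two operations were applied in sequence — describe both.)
The right (B) image is the left (A) flipped horizontally (left ↔ right), then slightly oversaturated.

The brown triangle is in the bottom-right of the left (A) image and the bottom-left of the right (B) — shapes on opposite sides of the vertical midline have swapped in a mirror flip. All colors are more vivid — a global saturation change.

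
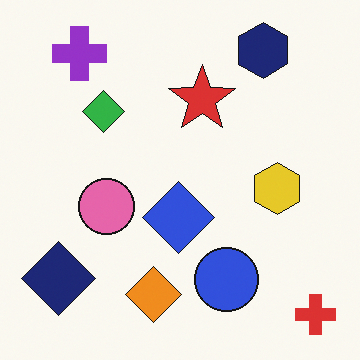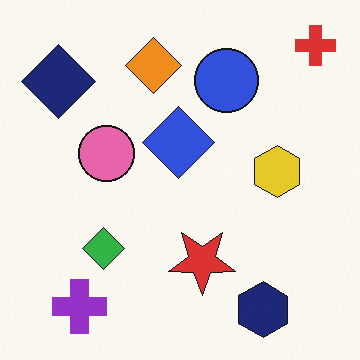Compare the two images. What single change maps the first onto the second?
The second image is the first flipped vertically (top ↔ bottom).

The red cross is in the bottom-right of the first image and the top-right of the second — shapes on opposite sides of the horizontal midline have swapped in a mirror flip.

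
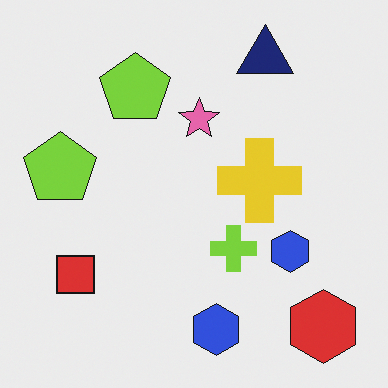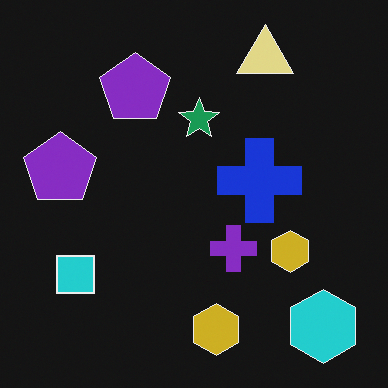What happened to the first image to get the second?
The transformation is: color-inverted (negative).

The light background has become dark and every shape's color is its complement — a photographic negative.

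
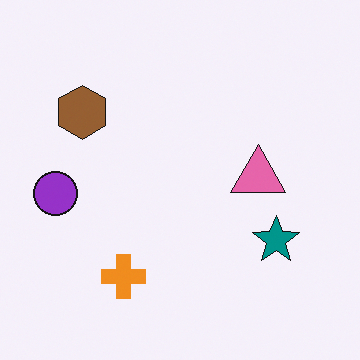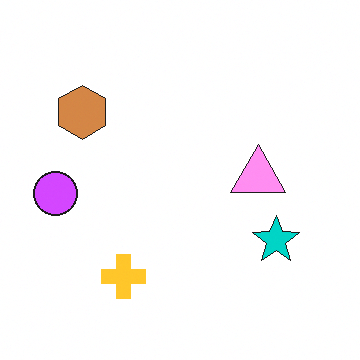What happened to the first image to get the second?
It was substantially brightened.

Every pixel — background and shapes alike — is uniformly brightened.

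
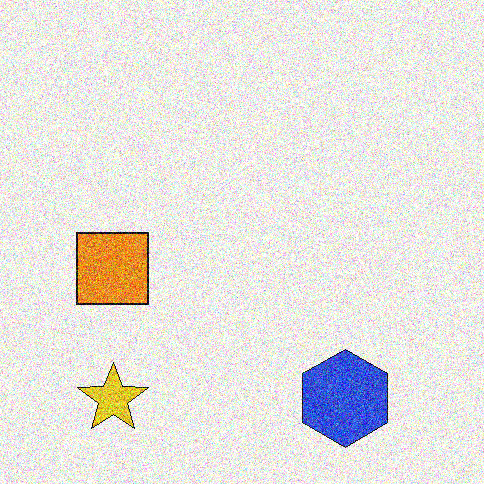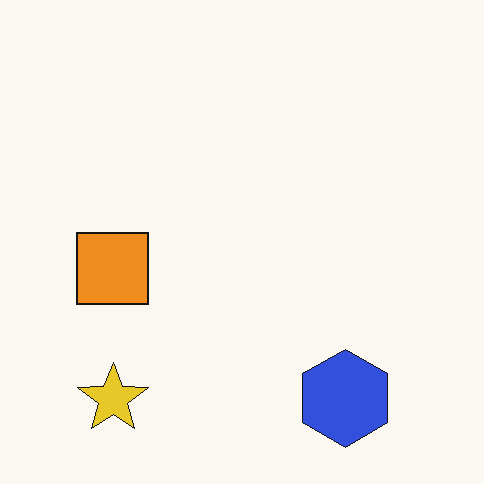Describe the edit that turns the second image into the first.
The transformation is: degraded with heavy additive noise.

Random speckle covers the whole image, including the flat background.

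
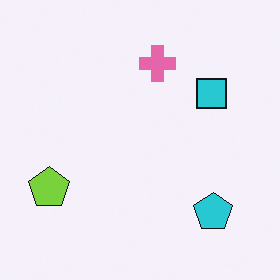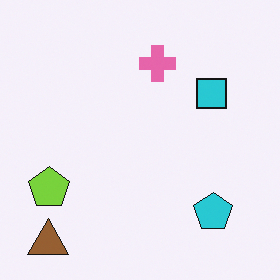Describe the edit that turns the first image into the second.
This is the original image overlaid with an additional brown triangle.

A brown triangle appears in the second image that is absent from the first.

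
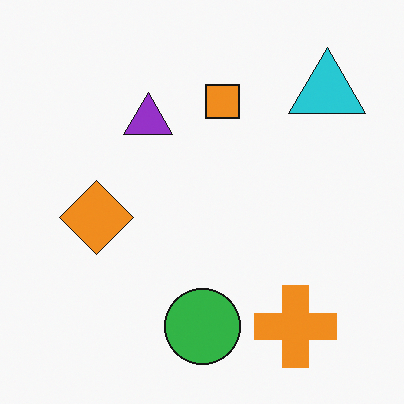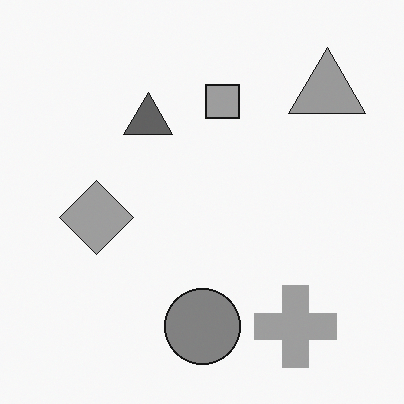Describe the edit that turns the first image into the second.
The second image is the first converted to grayscale.

All color is removed — every shape is now a shade of grey.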